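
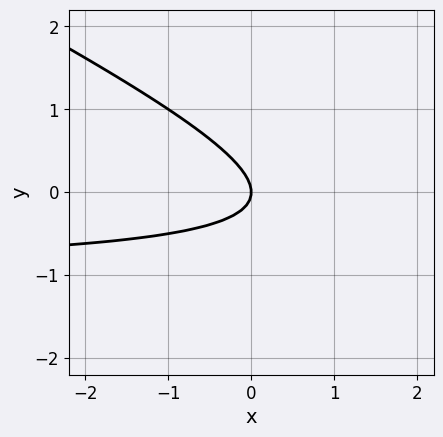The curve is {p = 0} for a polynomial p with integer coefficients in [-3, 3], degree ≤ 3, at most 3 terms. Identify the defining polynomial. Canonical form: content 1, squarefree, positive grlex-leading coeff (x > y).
deg p = 2. The shape is more complex than any degree-1 curve.
Observable constraints: it crosses the x-axis at the gridline x = 0; it crosses the y-axis at the gridline y = 0.
The integer polynomial consistent with all of this is the stated p.

x*y + 2*y^2 + x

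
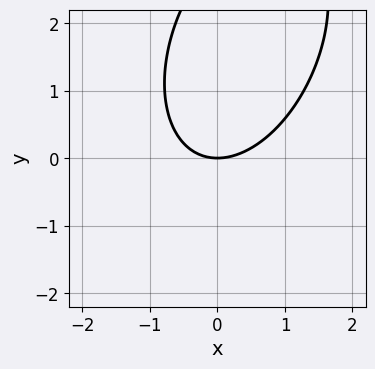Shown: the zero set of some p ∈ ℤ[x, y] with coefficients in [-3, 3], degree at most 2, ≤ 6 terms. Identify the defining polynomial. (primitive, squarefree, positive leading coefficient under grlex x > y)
1. The degree is 2 — no degree-1 curve has this shape.
2. Observable constraints: one x-axis crossing is at x = 0; it meets the y-axis at y = 0 (among the integer gridlines).
3. Assembling these constraints gives the stated polynomial.

2*x^2 - x*y + y^2 - 3*y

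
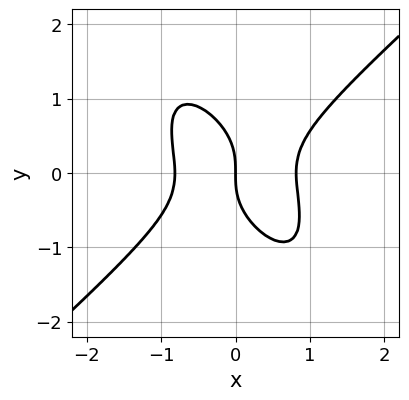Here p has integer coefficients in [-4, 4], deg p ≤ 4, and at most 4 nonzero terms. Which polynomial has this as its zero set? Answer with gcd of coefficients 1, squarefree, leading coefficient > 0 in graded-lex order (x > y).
3*x^3 - 2*x*y^2 - 2*y^3 - 2*x

First, deg p = 3. A generic line meets the curve in up to 3 points.
Next, reading off the gridlines: it crosses the y-axis at the gridline y = 0; one x-axis crossing is at x = 0.
Finally, matching integer coefficients to the picture gives p.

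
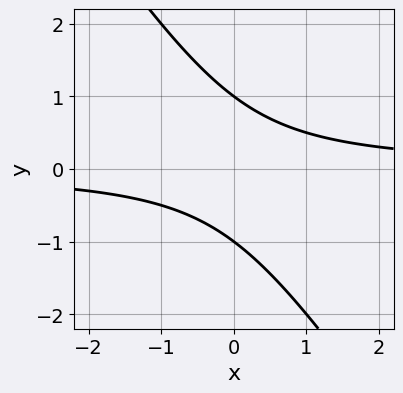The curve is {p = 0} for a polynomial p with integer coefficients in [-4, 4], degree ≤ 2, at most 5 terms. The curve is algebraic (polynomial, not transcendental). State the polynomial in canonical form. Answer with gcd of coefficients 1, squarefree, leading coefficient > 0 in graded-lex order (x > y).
3*x*y + 2*y^2 - 2

1. The degree is 2 — the shape is more complex than any degree-1 curve.
2. Against the integer gridlines: no x-intercept at any integer in the box; the y-axis gridline crossings are at y ∈ {-1, 1}.
3. Solving for integer coefficients yields p as stated.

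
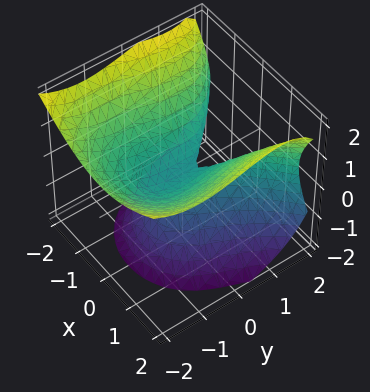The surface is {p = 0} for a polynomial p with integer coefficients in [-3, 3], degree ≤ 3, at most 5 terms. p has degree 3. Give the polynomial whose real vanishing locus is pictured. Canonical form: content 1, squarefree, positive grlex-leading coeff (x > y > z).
y^3 - 3*x^2 - 2*y*z + 3*z^2 + 2*z

Degree: no degree-2 surface has this shape, so deg p = 3.
Reading off the gridlines: one y-axis crossing is at y = 0; it crosses the x-axis at the gridline x = 0; one z-axis crossing is at z = 0.
The integer polynomial consistent with all of this is the stated p.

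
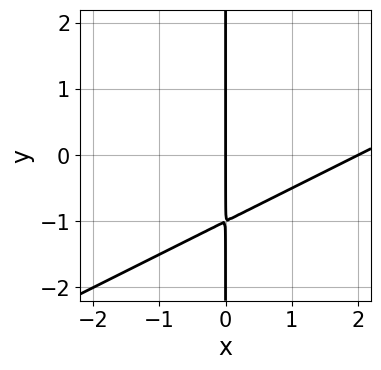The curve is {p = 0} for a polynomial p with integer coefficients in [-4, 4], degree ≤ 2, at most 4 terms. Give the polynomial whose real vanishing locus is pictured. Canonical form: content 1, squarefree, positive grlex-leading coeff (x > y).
x^2 - 2*x*y - 2*x

First, degree: a generic line meets the curve in up to 2 points, so deg p = 2.
Next, checking where it meets the axes: the visible y-axis segment lies entirely on the curve; among the integer gridlines, it crosses the x-axis at x ∈ {0, 2}.
Finally, assembling these constraints gives the stated polynomial.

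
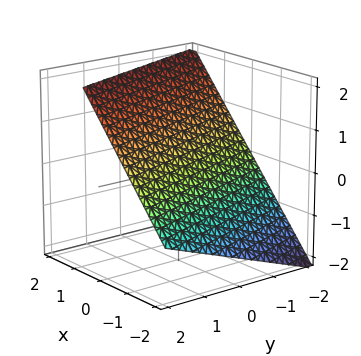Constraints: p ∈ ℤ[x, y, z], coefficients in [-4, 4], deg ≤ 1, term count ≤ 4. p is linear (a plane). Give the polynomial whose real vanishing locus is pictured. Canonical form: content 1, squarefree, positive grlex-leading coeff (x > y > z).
3*x + y - 3*z + 2

1. deg p = 1. Every cross-section is a straight line — this is a plane.
2. From the visible intercepts: it meets the y-axis at y = -2 (among the integer gridlines).
3. Matching integer coefficients to the picture gives p.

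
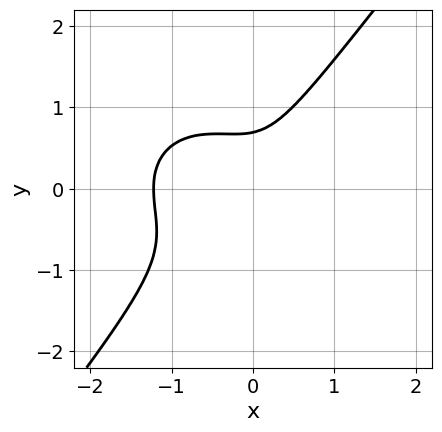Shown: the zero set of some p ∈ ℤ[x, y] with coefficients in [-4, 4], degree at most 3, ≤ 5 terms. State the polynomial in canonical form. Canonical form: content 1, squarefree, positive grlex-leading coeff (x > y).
deg p = 3. The shape is more complex than any degree-2 curve.
Matching integer coefficients to the picture gives p.

3*x^3 + 2*x*y^2 - 3*y^3 + 3*x^2 + 1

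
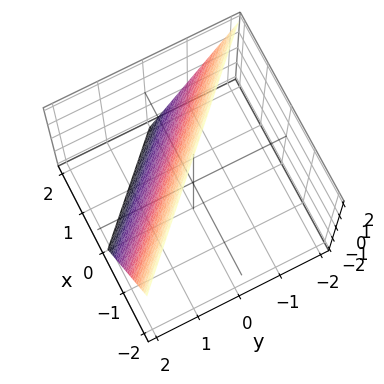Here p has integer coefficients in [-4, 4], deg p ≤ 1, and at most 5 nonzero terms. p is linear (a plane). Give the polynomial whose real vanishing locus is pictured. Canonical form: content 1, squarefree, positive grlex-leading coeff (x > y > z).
(a) Degree: the surface is flat (a plane), so deg p = 1.
(b) Checking where it meets the axes: it crosses the y-axis at the gridline y = 1; one x-axis crossing is at x = 1.
(c) Together with the visible shape, these determine p as stated.

2*x + 2*y + z - 2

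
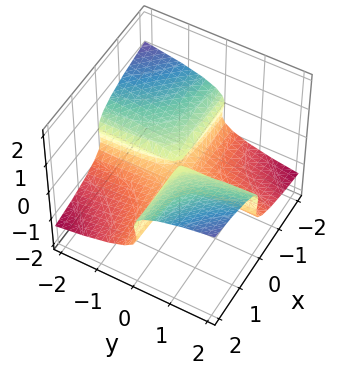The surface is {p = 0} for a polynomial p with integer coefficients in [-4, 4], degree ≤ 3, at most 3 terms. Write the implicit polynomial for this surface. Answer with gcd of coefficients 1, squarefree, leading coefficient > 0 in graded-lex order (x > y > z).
(a) The degree is 3 — the shape is more complex than any degree-2 surface.
(b) From the visible intercepts: every point of the y-axis in the box is on the surface; the visible x-axis segment lies entirely on the surface.
(c) Matching integer coefficients to the picture gives p.

3*z^3 - x*y + 2*z^2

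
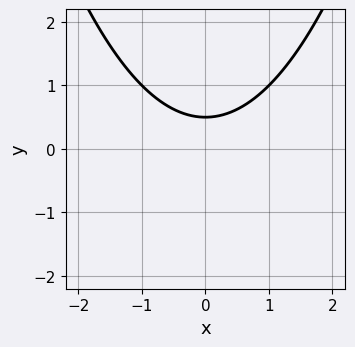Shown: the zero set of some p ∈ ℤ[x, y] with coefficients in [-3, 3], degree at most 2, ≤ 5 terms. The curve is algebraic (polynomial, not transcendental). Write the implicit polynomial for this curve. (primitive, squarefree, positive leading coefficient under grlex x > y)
x^2 - 2*y + 1

Degree: the shape is more complex than any degree-1 curve, so deg p = 2.
Symmetries: mirror symmetry x ↦ −x ⇒ only even powers of x.
From the axis intercepts and sections: the curve avoids every integer x-axis point in the box.
These observations pin down the coefficients.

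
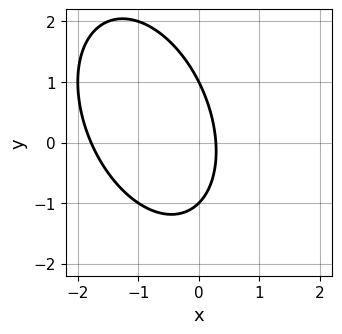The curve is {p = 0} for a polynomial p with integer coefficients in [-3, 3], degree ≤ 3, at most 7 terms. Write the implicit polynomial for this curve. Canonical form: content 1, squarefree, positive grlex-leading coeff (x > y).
2*x^2 + x*y + y^2 + 3*x - 1

First, degree: the shape is more complex than any degree-1 curve, so deg p = 2.
Then, from the visible intercepts: among the integer gridlines, it crosses the y-axis at y ∈ {-1, 1}.
Finally, the integer polynomial consistent with all of this is the stated p.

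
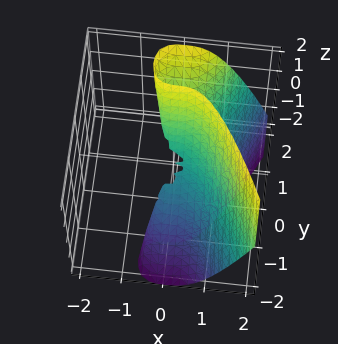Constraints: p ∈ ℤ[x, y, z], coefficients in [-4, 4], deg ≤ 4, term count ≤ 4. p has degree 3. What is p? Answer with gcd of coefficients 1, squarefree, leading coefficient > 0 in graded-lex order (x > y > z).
2*x^3 - 2*y^2 + 3*y*z - z^2

First, degree: no degree-2 surface has this shape, so deg p = 3.
Next, from the visible intercepts: one z-axis crossing is at z = 0; it meets the x-axis at x = 0 (among the integer gridlines); it meets the y-axis at y = 0 (among the integer gridlines).
Finally, fitting integer coefficients to these (and the overall shape) gives p.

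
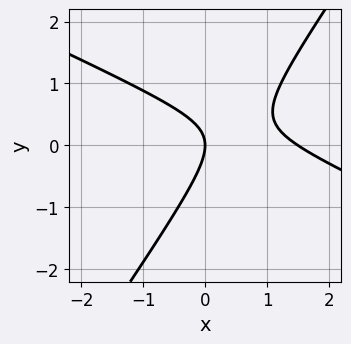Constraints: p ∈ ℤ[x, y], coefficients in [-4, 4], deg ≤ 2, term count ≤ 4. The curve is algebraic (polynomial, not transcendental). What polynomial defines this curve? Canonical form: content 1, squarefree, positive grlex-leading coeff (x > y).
First, degree: the shape is more complex than any degree-1 curve, so deg p = 2.
Next, observable constraints: it meets the x-axis at x = 0 (among the integer gridlines); it crosses the y-axis at the gridline y = 0.
Finally, putting this together gives p.

2*x^2 + 3*x*y - 3*y^2 - 3*x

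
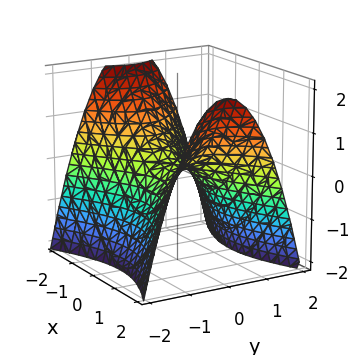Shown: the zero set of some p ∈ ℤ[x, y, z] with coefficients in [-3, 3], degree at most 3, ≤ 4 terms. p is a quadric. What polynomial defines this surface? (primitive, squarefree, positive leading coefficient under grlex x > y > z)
First, deg p = 2. A saddle surface; a quadric.
Then, symmetries: the y ↦ −y reflection is a symmetry, so y appears only in even powers; it's symmetric under x → −x, forcing even powers of x.
Next, from the axis intercepts and sections: it crosses the x-axis at the gridline x = 0; it meets the z-axis at z = 0 (among the integer gridlines); one y-axis crossing is at y = 0.
Finally, the integer polynomial consistent with all of this is the stated p.

x^2 - 2*y^2 - 2*z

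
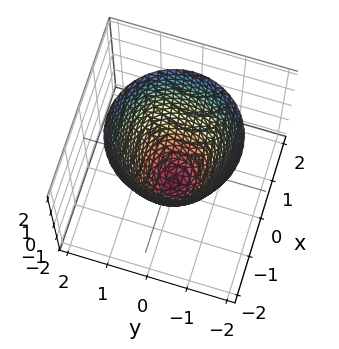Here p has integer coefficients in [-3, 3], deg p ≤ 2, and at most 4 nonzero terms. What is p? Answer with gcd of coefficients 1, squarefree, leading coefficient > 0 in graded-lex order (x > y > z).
3*x^2 + 3*y^2 - 2*z - 3

(a) deg p = 2. The shape is more complex than any degree-1 surface.
(b) Symmetry: every cross-section ⟂ z is a circle, so x, y appear only via x² + y².
(c) Reading off the gridlines: among the integer gridlines, it crosses the y-axis at y ∈ {-1, 1}; the x-axis gridline crossings are at x ∈ {-1, 1}.
(d) These observations pin down the coefficients.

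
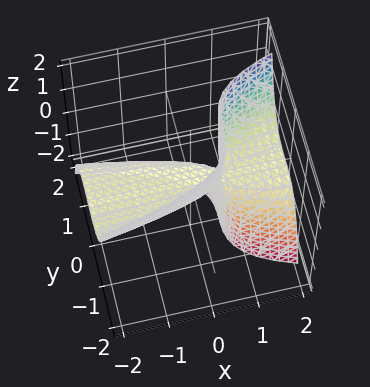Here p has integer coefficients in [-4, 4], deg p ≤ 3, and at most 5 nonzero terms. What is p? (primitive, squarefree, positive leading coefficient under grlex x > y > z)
3*y^3 - 3*x*z + 2*z

1. deg p = 3.
2. Observable constraints: one z-axis crossing is at z = 0; one y-axis crossing is at y = 0.
3. The integer polynomial consistent with all of this is the stated p.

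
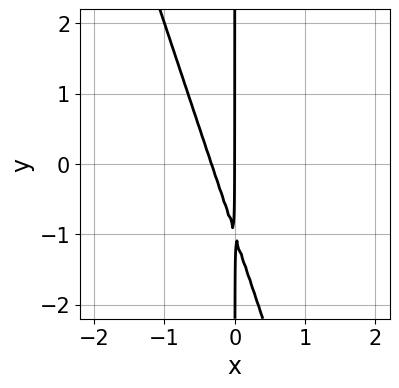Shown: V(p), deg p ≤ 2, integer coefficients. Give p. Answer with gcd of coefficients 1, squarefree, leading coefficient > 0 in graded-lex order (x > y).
deg p = 2. A generic line meets the curve in up to 2 points.
Against the integer gridlines: the visible y-axis segment lies entirely on the curve; one x-axis crossing is at x = 0.
Solving for integer coefficients yields p as stated.

3*x^2 + x*y + x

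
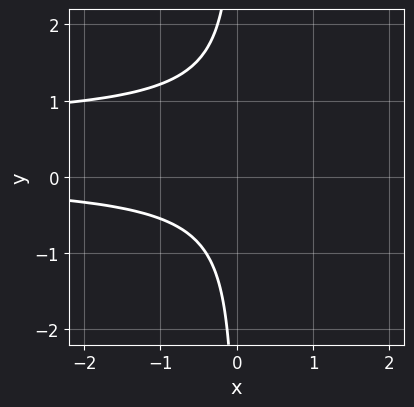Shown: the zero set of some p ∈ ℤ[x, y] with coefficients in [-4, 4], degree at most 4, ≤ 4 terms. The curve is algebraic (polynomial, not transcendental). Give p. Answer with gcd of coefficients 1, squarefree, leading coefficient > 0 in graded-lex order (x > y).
3*x*y^2 - 2*x*y + 2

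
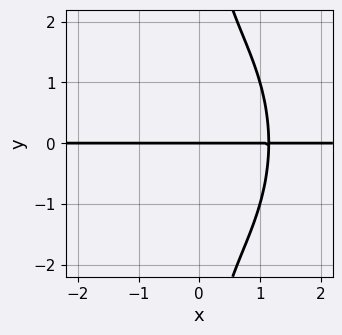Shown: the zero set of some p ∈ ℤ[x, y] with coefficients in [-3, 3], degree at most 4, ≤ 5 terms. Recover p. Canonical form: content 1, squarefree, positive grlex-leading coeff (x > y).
2*x^3*y + x*y^3 - 3*y

(a) Degree: a generic line meets the curve in up to 4 points, so deg p = 4.
(b) Observable constraints: it crosses the y-axis at the gridline y = 0; the visible x-axis segment lies entirely on the curve.
(c) These observations pin down the coefficients.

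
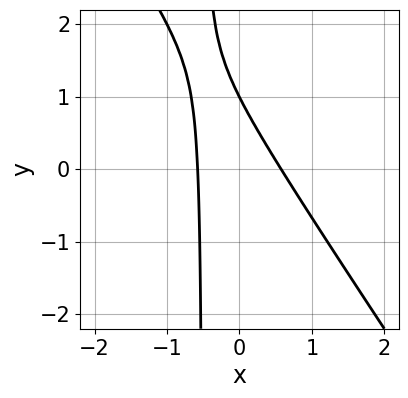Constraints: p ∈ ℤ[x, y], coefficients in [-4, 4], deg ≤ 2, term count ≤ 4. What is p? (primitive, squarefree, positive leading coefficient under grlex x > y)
First, degree: no degree-1 curve has this shape, so deg p = 2.
Then, from the visible intercepts: it meets the y-axis at y = 1 (among the integer gridlines).
Finally, fitting integer coefficients to these (and the overall shape) gives p.

3*x^2 + 2*x*y + y - 1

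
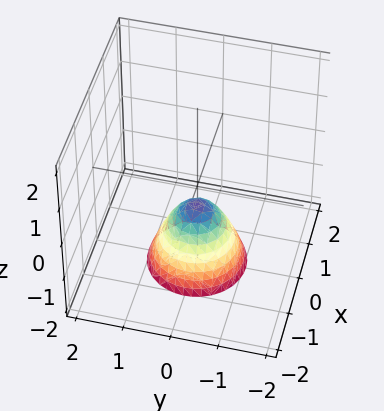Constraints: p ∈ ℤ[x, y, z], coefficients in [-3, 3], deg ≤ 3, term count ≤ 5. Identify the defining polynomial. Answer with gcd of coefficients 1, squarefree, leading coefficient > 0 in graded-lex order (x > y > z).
3*x^2 + 3*y^2 + 2*z + 1

1. Degree: no degree-1 surface has this shape, so deg p = 2.
2. Symmetries: rotational symmetry about the z-axis ⇒ p depends on x, y only through x² + y².
3. From the visible intercepts: it misses every integer gridline on the x-axis; it misses every integer gridline on the y-axis; a circular section at z = -1 has radius between 0 and 1.
4. Putting this together gives p.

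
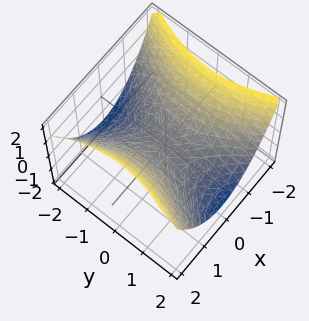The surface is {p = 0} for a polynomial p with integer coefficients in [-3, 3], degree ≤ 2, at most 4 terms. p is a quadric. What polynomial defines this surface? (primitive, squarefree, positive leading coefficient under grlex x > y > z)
(a) The degree is 2 — a hyperbolic paraboloid; a quadric.
(b) Symmetries: it's symmetric under x → −x, forcing even powers of x; mirror symmetry y ↦ −y ⇒ only even powers of y.
(c) From the axis intercepts and sections: one x-axis crossing is at x = 0; one z-axis crossing is at z = 0; one y-axis crossing is at y = 0.
(d) Assembling these constraints gives the stated polynomial.

2*x^2 - y^2 - 3*z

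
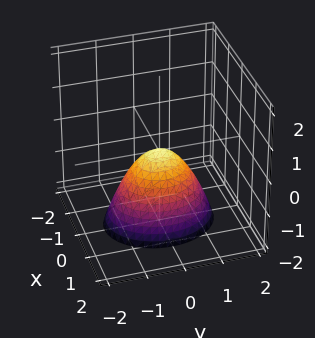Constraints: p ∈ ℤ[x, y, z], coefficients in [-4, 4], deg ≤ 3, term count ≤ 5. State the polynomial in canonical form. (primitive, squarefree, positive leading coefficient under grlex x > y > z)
3*x^2 + 2*y^2 + 2*z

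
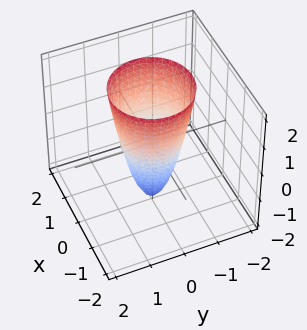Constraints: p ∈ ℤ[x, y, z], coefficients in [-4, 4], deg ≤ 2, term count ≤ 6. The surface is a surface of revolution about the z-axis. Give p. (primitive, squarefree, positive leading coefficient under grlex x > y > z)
3*x^2 + 3*y^2 - z - 2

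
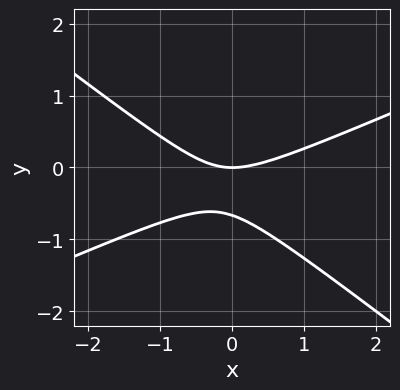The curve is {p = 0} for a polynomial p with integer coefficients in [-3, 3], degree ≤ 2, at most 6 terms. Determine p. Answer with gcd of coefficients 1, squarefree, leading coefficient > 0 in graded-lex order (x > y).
The degree is 2 — no degree-1 curve has this shape.
Against the integer gridlines: it meets the y-axis at y = 0 (among the integer gridlines); one x-axis crossing is at x = 0.
These observations pin down the coefficients.

x^2 - x*y - 3*y^2 - 2*y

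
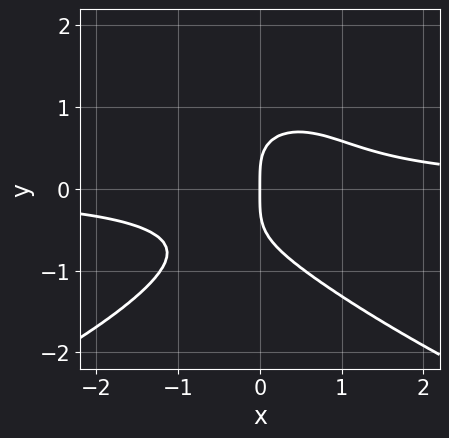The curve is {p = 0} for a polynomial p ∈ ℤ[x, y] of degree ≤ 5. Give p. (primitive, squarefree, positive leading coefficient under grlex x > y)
1. The degree is 4 — no degree-3 curve has this shape.
2. From the axis intercepts and sections: it meets the x-axis at x = 0 (among the integer gridlines); it crosses the y-axis at the gridline y = 0.
3. The integer polynomial consistent with all of this is the stated p.

2*y^4 + 3*x^2*y - 2*x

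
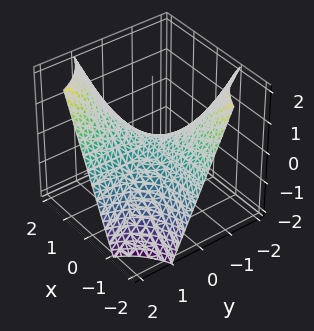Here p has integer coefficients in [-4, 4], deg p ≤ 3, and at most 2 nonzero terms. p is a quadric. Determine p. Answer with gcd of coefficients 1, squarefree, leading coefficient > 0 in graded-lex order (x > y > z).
x*y - z

The degree is 2 — a saddle surface; a quadric.
Observable constraints: the visible y-axis segment lies entirely on the surface; every point of the x-axis in the box is on the surface; it meets the z-axis at z = 0 (among the integer gridlines).
Putting this together gives p.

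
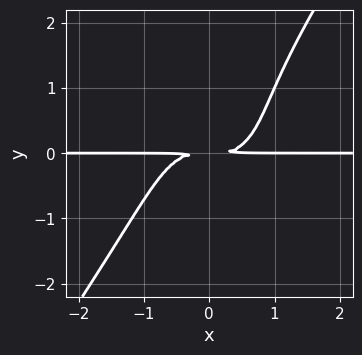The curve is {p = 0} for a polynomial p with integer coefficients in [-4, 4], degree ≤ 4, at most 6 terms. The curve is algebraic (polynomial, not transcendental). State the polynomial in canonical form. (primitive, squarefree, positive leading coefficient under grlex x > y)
3*x^3*y - y^4 + y^3 - 3*y^2

First, degree: no degree-3 curve has this shape, so deg p = 4.
Next, from the axis intercepts and sections: every point of the x-axis in the box is on the curve.
Finally, together with the visible shape, these determine p as stated.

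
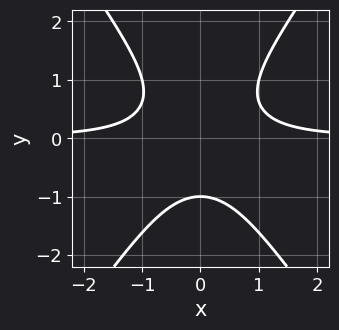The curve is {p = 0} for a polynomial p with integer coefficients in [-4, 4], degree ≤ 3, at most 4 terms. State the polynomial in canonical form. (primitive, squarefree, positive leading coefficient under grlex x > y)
1. deg p = 3. The shape is more complex than any degree-2 curve.
2. Symmetries: the x ↦ −x reflection is a symmetry, so x appears only in even powers.
3. From the visible intercepts: it misses every integer gridline on the x-axis; it crosses the y-axis at the gridline y = -1.
4. These observations pin down the coefficients.

2*x^2*y - y^3 - 1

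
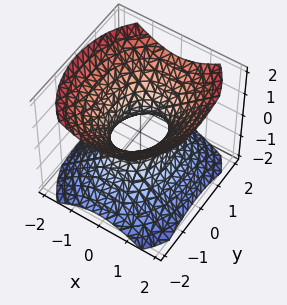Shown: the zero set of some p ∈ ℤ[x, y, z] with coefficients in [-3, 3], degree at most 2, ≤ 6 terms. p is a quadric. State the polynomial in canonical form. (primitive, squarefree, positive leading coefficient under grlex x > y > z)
1. Degree: an hourglass — one-sheet hyperboloid; a quadric, so deg p = 2.
2. Symmetries: it's symmetric under x → −x, forcing even powers of x; it's symmetric under y → −y, forcing even powers of y; the z ↦ −z reflection is a symmetry, so z appears only in even powers.
3. Observable constraints: the y-axis gridline crossings are at y ∈ {-1, 1}; the surface avoids every integer z-axis point in the box.
4. Fitting integer coefficients to these (and the overall shape) gives p.

3*x^2 + 2*y^2 - 3*z^2 - 2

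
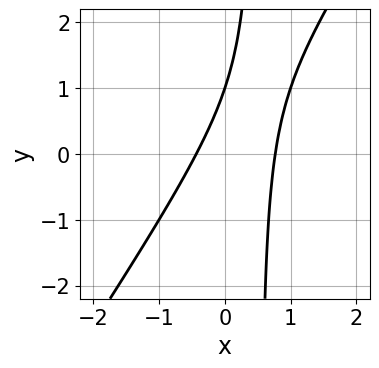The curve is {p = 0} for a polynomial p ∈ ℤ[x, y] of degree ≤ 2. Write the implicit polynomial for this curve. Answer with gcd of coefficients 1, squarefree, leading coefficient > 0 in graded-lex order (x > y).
1. The degree is 2 — the shape is more complex than any degree-1 curve.
2. Reading off the gridlines: it crosses the y-axis at the gridline y = 1.
3. Together with the visible shape, these determine p as stated.

3*x^2 - 2*x*y - x + y - 1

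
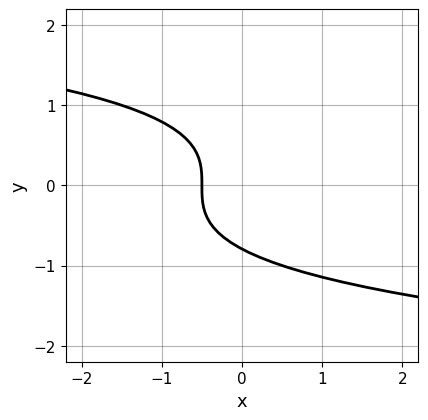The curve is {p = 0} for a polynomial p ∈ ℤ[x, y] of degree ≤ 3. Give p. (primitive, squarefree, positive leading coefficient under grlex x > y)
First, degree: no degree-2 curve has this shape, so deg p = 3.
Finally, solving for integer coefficients yields p as stated.

2*y^3 + 2*x + 1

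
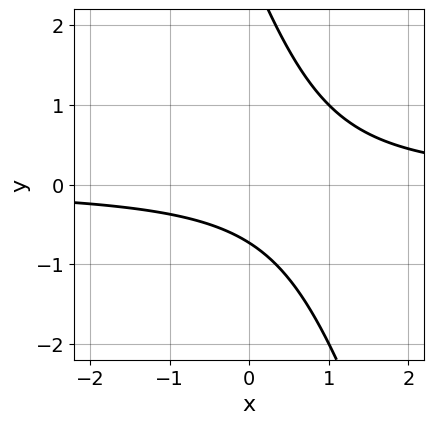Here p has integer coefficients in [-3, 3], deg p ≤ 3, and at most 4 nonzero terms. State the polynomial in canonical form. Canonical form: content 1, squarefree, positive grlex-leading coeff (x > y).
3*x*y + y^2 - 2*y - 2

The degree is 2 — the shape is more complex than any degree-1 curve.
From the visible intercepts: no x-intercept at any integer in the box.
Fitting integer coefficients to these (and the overall shape) gives p.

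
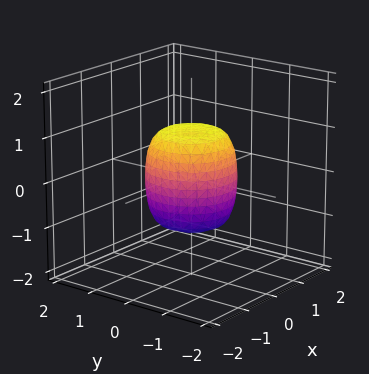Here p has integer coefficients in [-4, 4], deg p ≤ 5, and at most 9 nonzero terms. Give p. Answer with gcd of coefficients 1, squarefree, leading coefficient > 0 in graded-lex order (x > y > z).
2*x^4 + 4*x^2*y^2 + 2*y^4 - x^2 - y^2 + z^2 - 1

1. deg p = 4.
2. By symmetry, the surface is invariant under rotation about z: p = q(x² + y², z).
3. Observable constraints: the z-axis gridline crossings are at z ∈ {-1, 1}; among the integer gridlines, it crosses the x-axis at x ∈ {-1, 1}.
4. Assembling these constraints gives the stated polynomial.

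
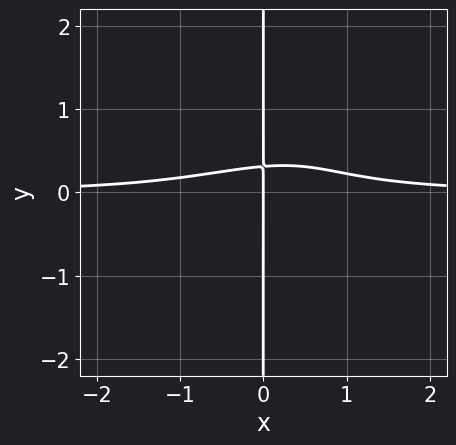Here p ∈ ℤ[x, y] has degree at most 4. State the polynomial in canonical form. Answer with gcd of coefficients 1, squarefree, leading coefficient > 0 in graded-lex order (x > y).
2*x^3*y - 3*x^2*y^2 + 2*x*y^3 + 3*x*y - x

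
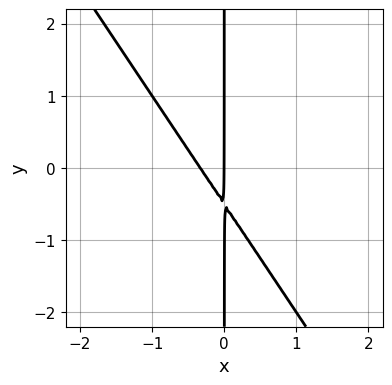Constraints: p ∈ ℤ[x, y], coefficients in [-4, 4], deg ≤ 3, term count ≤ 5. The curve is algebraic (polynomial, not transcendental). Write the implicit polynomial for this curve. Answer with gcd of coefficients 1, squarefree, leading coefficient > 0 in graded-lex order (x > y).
3*x^2 + 2*x*y + x

First, the degree is 2 — a generic line meets the curve in up to 2 points.
Next, checking where it meets the axes: the visible y-axis segment lies entirely on the curve; one x-axis crossing is at x = 0.
Finally, putting this together gives p.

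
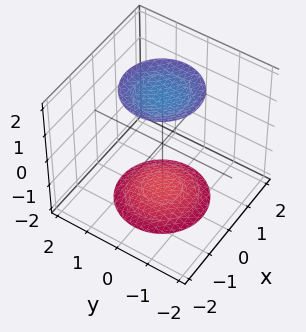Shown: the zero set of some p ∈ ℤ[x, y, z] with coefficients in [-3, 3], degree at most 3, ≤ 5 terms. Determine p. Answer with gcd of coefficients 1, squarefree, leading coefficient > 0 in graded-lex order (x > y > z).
x^2 + y^2 - z^2 + 3

(a) I count 2 distinct pieces.
(b) Degree: a generic line meets the surface in up to 2 points, so deg p = 2.
(c) Symmetries: the surface is invariant under rotation about z: p = q(x² + y², z).
(d) From the axis intercepts and sections: it misses every integer gridline on the x-axis; the surface avoids every integer y-axis point in the box.
(e) Fitting integer coefficients to these (and the overall shape) gives p.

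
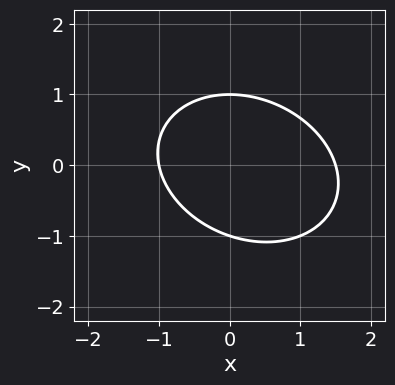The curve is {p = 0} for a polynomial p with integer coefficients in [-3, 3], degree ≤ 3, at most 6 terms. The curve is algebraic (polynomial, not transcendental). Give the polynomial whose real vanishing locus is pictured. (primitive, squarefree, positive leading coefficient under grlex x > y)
(a) deg p = 2.
(b) Observable constraints: one x-axis crossing is at x = -1; among the integer gridlines, it crosses the y-axis at y ∈ {-1, 1}.
(c) Solving for integer coefficients yields p as stated.

2*x^2 + x*y + 3*y^2 - x - 3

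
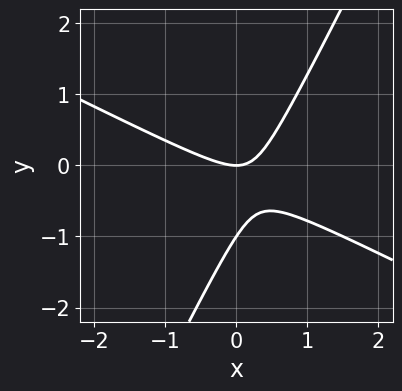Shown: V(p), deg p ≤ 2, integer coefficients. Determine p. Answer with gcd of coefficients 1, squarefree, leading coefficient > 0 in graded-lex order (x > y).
2*x^2 + 3*x*y - 2*y^2 - 2*y

1. The degree is 2 — a generic line meets the curve in up to 2 points.
2. Reading off the gridlines: it crosses the x-axis at the gridline x = 0; the y-axis gridline crossings are at y ∈ {-1, 0}.
3. Together with the visible shape, these determine p as stated.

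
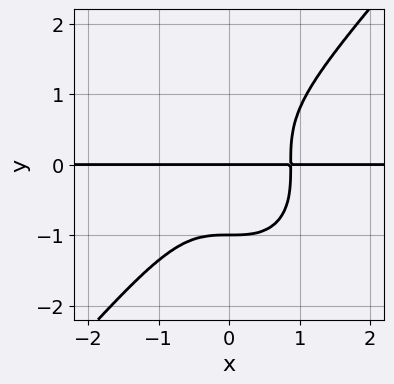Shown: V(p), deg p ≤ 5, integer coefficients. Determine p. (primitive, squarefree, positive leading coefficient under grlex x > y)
1. deg p = 4.
2. Observable constraints: every point of the x-axis in the box is on the curve; among the integer gridlines, it crosses the y-axis at y ∈ {-1, 0}.
3. Assembling these constraints gives the stated polynomial.

3*x^3*y - 2*y^4 - 2*y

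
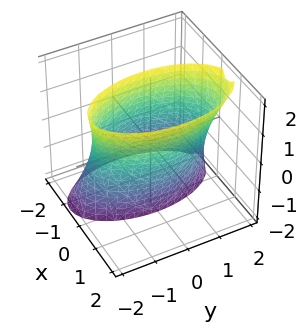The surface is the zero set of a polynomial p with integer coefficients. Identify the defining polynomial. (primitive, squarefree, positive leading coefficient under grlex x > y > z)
3*x^2 - 2*x*z + y^2 - 3

First, the degree is 2 — no degree-1 surface has this shape.
Then, from the axis intercepts and sections: among the integer gridlines, it crosses the x-axis at x ∈ {-1, 1}; no z-intercept at any integer in the box.
Finally, assembling these constraints gives the stated polynomial.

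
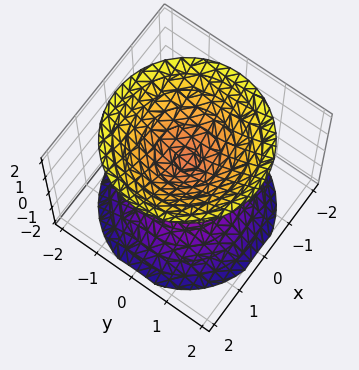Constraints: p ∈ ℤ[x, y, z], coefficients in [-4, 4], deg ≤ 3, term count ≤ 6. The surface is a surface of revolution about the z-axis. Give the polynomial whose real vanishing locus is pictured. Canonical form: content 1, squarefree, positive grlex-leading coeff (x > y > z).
I count 2 distinct pieces.
deg p = 2.
Symmetries: rotational symmetry about the z-axis ⇒ p depends on x, y only through x² + y².
From the axis intercepts and sections: it misses every integer gridline on the x-axis; a circular section at z = -2 has radius between 1 and 2.
Fitting integer coefficients to these (and the overall shape) gives p.

2*x^2 + 2*y^2 - 2*z^2 + 1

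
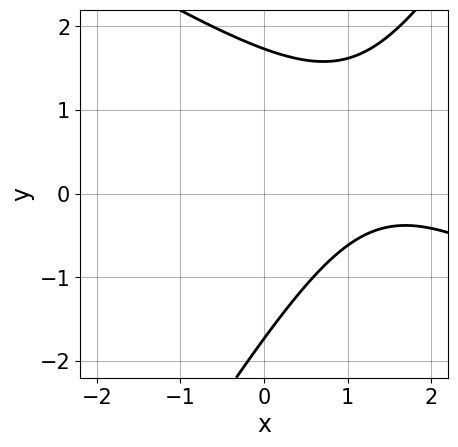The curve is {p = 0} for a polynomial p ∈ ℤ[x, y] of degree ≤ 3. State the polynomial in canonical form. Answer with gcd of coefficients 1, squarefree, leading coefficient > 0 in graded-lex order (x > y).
x^2 + x*y - y^2 - 3*x + 3

First, degree: no degree-1 curve has this shape, so deg p = 2.
Next, observable constraints: no x-intercept at any integer in the box.
Finally, these observations pin down the coefficients.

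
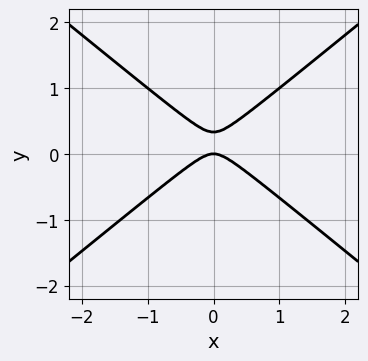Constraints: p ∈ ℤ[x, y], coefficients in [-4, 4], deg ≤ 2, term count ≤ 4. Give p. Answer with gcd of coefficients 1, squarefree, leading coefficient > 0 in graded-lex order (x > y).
deg p = 2.
Symmetries: it's symmetric under x → −x, forcing even powers of x.
From the axis intercepts and sections: it crosses the y-axis at the gridline y = 0; one x-axis crossing is at x = 0.
Fitting integer coefficients to these (and the overall shape) gives p.

2*x^2 - 3*y^2 + y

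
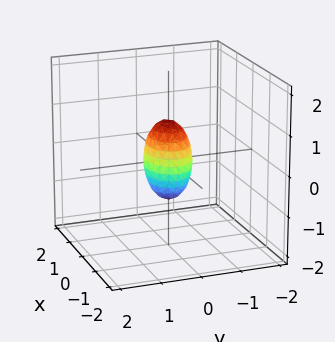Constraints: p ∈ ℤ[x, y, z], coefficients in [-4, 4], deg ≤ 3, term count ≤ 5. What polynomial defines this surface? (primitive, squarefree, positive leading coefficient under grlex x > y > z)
2*x^2 + 3*y^2 + z^2 - 1

First, degree: bounded and convex; a quadric, so deg p = 2.
Next, symmetries: mirror symmetry y ↦ −y ⇒ only even powers of y; it's symmetric under x → −x, forcing even powers of x; mirror symmetry z ↦ −z ⇒ only even powers of z.
Then, from the visible intercepts: among the integer gridlines, it crosses the z-axis at z ∈ {-1, 1}.
Finally, matching integer coefficients to the picture gives p.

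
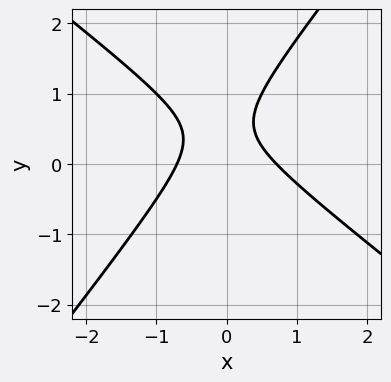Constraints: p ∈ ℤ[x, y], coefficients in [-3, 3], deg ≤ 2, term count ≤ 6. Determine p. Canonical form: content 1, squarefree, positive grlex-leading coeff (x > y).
2*x^2 + x*y - 2*y^2 + 2*y - 1

1. Degree: a generic line meets the curve in up to 2 points, so deg p = 2.
2. From the visible intercepts: the curve avoids every integer y-axis point in the box.
3. Solving for integer coefficients yields p as stated.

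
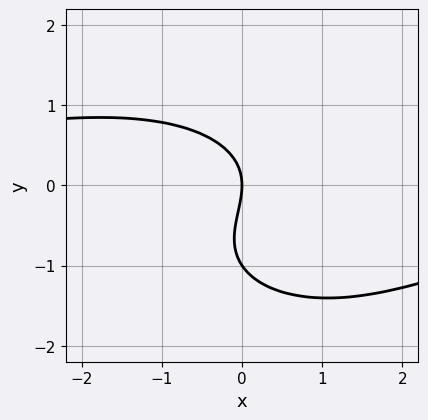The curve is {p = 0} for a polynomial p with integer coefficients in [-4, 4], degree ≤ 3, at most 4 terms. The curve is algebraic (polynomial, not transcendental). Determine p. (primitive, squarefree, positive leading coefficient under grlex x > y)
x^2*y + 2*y^3 + 2*y^2 + 3*x

Degree: a generic line meets the curve in up to 3 points, so deg p = 3.
Against the integer gridlines: the y-axis gridline crossings are at y ∈ {-1, 0}; it meets the x-axis at x = 0 (among the integer gridlines).
Solving for integer coefficients yields p as stated.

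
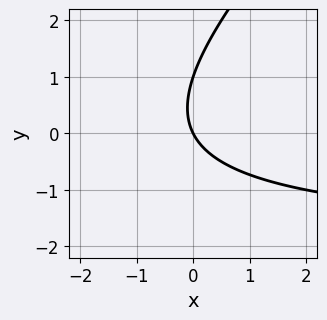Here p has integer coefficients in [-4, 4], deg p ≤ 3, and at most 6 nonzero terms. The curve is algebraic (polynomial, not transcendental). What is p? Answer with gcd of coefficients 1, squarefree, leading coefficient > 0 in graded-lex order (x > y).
First, deg p = 2.
Next, from the axis intercepts and sections: it meets the x-axis at x = 0 (among the integer gridlines); among the integer gridlines, it crosses the y-axis at y ∈ {0, 1}.
Finally, assembling these constraints gives the stated polynomial.

x*y - y^2 + 2*x + y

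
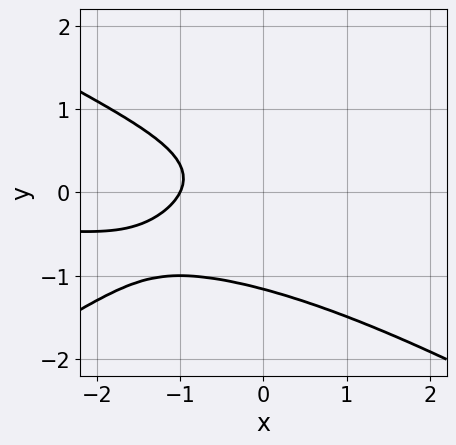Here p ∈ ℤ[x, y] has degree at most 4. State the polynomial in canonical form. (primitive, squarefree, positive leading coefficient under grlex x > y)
x^2*y - 3*y^3 - 2*y^2 - 2*x - 2

1. Degree: no degree-2 curve has this shape, so deg p = 3.
2. From the axis intercepts and sections: it crosses the x-axis at the gridline x = -1.
3. These observations pin down the coefficients.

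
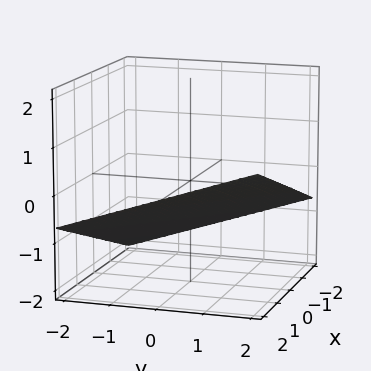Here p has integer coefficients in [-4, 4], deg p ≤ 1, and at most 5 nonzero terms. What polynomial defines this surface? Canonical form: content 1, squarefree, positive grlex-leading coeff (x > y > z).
(a) deg p = 1. The surface is flat (a plane).
(b) Against the integer gridlines: it meets the y-axis at y = 2 (among the integer gridlines); it meets the x-axis at x = 2 (among the integer gridlines).
(c) These observations pin down the coefficients.

x + y - 3*z - 2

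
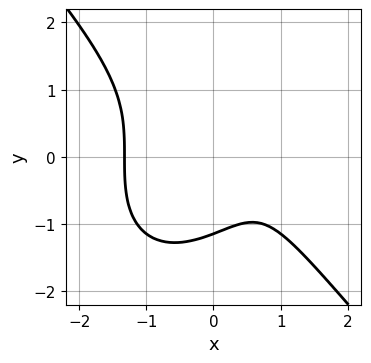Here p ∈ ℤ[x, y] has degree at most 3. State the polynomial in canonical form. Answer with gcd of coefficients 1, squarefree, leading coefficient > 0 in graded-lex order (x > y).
1. Degree: no degree-2 curve has this shape, so deg p = 3.
2. Matching integer coefficients to the picture gives p.

3*x^3 + 2*y^3 - 3*x + 3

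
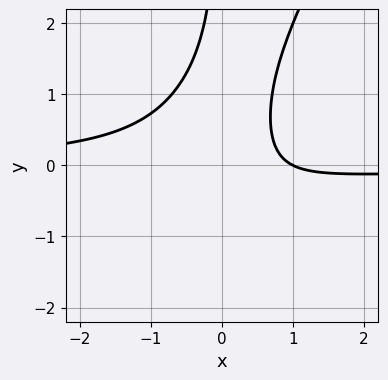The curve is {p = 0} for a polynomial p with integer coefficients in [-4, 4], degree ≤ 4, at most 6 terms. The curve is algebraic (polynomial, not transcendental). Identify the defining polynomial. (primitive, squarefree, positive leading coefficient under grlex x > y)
(a) deg p = 3. A generic line meets the curve in up to 3 points.
(b) From the visible intercepts: the curve avoids every integer y-axis point in the box; it crosses the x-axis at the gridline x = 1.
(c) The integer polynomial consistent with all of this is the stated p.

2*x^2*y - x*y^2 + x - 1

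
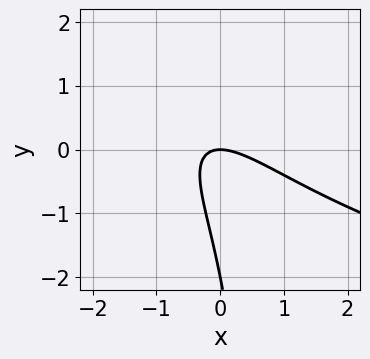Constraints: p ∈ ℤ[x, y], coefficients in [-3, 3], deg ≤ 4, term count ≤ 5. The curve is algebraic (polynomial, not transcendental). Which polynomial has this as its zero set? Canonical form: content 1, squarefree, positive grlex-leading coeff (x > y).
First, deg p = 3. The shape is more complex than any degree-2 curve.
Next, checking where it meets the axes: one x-axis crossing is at x = 0; among the integer gridlines, it crosses the y-axis at y ∈ {-2, 0}.
Finally, putting this together gives p.

x*y^2 - 2*x^2 - 3*x*y - y^2 - 2*y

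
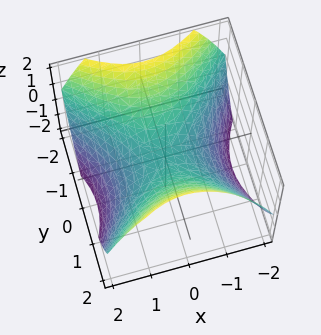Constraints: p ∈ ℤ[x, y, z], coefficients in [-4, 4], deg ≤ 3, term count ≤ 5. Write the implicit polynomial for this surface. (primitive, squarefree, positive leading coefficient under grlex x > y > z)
2*x^2 - 2*y^2 + 3*z

First, degree: a saddle surface; a quadric, so deg p = 2.
Then, symmetries: the y ↦ −y reflection is a symmetry, so y appears only in even powers; the x ↦ −x reflection is a symmetry, so x appears only in even powers.
Next, against the integer gridlines: it crosses the z-axis at the gridline z = 0; it meets the x-axis at x = 0 (among the integer gridlines).
Finally, assembling these constraints gives the stated polynomial.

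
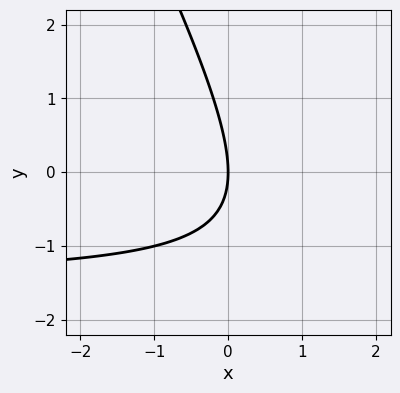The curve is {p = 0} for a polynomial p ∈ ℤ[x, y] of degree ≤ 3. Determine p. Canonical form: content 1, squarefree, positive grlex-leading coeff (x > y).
2*x*y + y^2 + 3*x

First, the degree is 2 — no degree-1 curve has this shape.
Then, observable constraints: one x-axis crossing is at x = 0; it meets the y-axis at y = 0 (among the integer gridlines).
Finally, solving for integer coefficients yields p as stated.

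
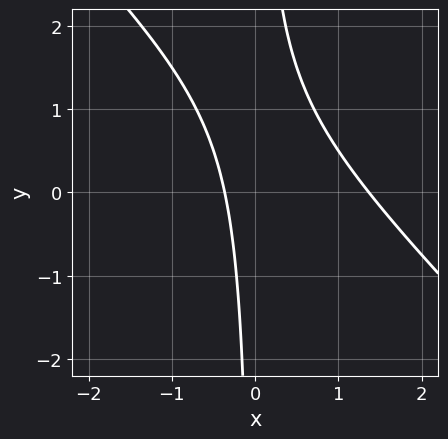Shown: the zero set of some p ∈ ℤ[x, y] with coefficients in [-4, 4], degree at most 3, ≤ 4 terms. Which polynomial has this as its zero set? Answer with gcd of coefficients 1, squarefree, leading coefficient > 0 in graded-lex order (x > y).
2*x^2 + 2*x*y - 2*x - 1

First, the degree is 2 — a generic line meets the curve in up to 2 points.
Then, from the axis intercepts and sections: it misses every integer gridline on the y-axis.
Finally, the integer polynomial consistent with all of this is the stated p.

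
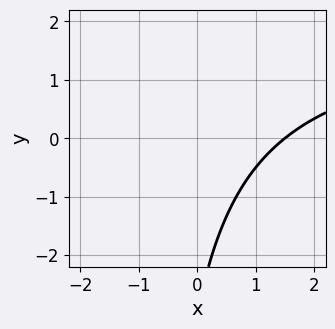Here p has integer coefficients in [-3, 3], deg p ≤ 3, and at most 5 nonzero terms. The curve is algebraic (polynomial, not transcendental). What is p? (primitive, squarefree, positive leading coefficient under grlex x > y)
x*y - 2*x + y + 3

1. The degree is 2 — the shape is more complex than any degree-1 curve.
2. From the axis intercepts and sections: the curve avoids every integer y-axis point in the box.
3. Fitting integer coefficients to these (and the overall shape) gives p.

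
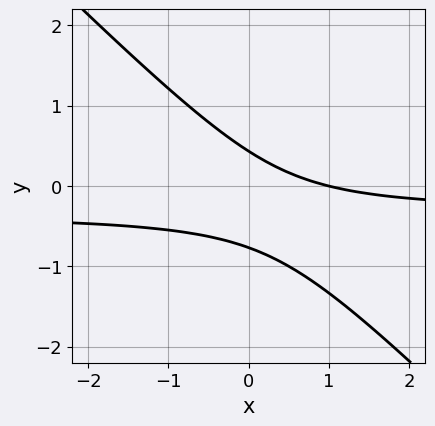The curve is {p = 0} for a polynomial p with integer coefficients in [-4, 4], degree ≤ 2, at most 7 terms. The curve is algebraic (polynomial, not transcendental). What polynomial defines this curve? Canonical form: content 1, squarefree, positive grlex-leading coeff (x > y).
3*x*y + 3*y^2 + x + y - 1

(a) Degree: no degree-1 curve has this shape, so deg p = 2.
(b) Observable constraints: one x-axis crossing is at x = 1.
(c) The integer polynomial consistent with all of this is the stated p.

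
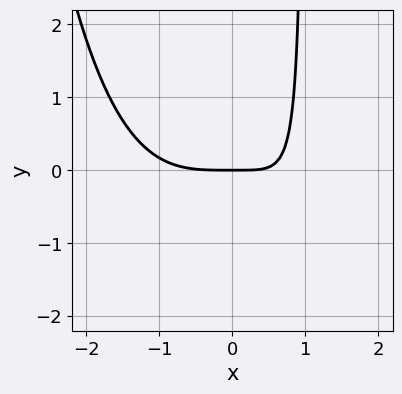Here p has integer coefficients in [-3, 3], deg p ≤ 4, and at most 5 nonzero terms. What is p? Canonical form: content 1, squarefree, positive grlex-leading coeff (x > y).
x^4 + 3*x*y - 3*y

1. Degree: no degree-3 curve has this shape, so deg p = 4.
2. Observable constraints: it meets the x-axis at x = 0 (among the integer gridlines); it crosses the y-axis at the gridline y = 0.
3. Solving for integer coefficients yields p as stated.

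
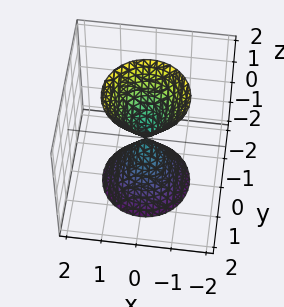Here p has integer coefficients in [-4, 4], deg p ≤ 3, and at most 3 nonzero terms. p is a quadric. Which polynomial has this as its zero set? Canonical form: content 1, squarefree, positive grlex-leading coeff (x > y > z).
1. There are 2 components. Treating them together as one polynomial.
2. The degree is 2 — a double cone through the origin; a quadric.
3. Symmetries: rotational symmetry about the z-axis ⇒ p depends on x, y only through x² + y²; mirror symmetry z ↦ −z ⇒ only even powers of z.
4. Against the integer gridlines: a circular section at z = 2 has radius between 1 and 2; one y-axis crossing is at y = 0; one z-axis crossing is at z = 0.
5. Assembling these constraints gives the stated polynomial.

3*x^2 + 3*y^2 - z^2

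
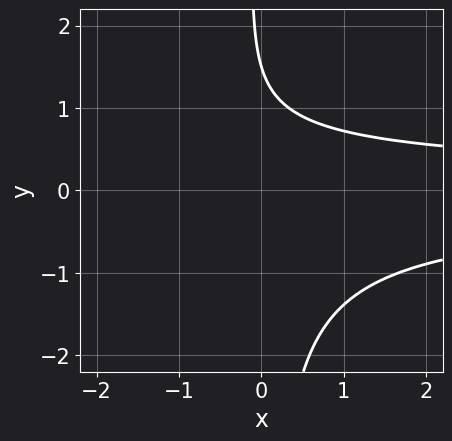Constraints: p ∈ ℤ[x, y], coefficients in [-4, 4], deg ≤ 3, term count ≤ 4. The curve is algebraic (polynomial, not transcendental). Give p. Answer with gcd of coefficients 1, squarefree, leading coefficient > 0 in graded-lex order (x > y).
3*x*y^2 + 2*y - 3

1. The degree is 3 — the shape is more complex than any degree-2 curve.
2. Checking where it meets the axes: the curve avoids every integer x-axis point in the box.
3. Matching integer coefficients to the picture gives p.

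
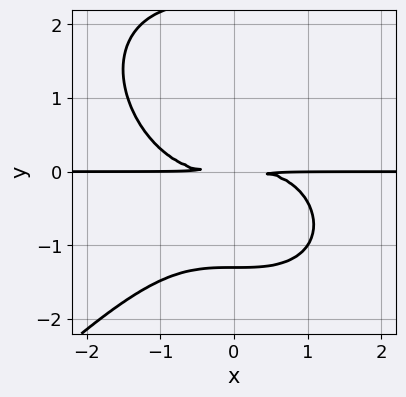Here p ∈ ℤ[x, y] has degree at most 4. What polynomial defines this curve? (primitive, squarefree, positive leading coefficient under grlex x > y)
x^3*y - y^4 + y^3 + 3*y^2

(a) deg p = 4.
(b) From the axis intercepts and sections: every point of the x-axis in the box is on the curve.
(c) These observations pin down the coefficients.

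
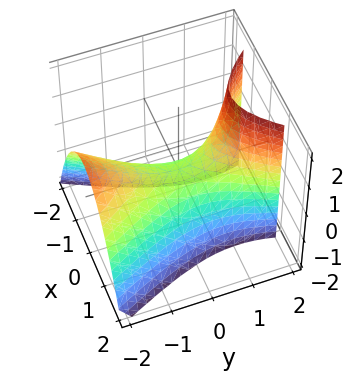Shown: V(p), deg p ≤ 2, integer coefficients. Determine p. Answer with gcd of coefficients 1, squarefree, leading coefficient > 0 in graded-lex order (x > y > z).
First, deg p = 2. No degree-1 surface has this shape.
Next, reading off the gridlines: it meets the x-axis at x = 0 (among the integer gridlines); it meets the z-axis at z = 0 (among the integer gridlines).
Finally, solving for integer coefficients yields p as stated.

3*x^2 - y^2 - y*z + 2*z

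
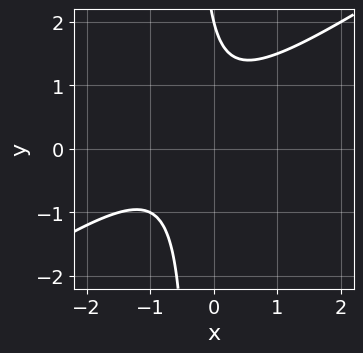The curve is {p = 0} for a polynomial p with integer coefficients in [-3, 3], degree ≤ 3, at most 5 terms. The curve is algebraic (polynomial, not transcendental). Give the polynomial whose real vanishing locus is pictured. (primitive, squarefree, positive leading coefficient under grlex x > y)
2*x^2 - 3*x*y + 2*x - y + 2

deg p = 2.
Checking where it meets the axes: no x-intercept at any integer in the box; it crosses the y-axis at the gridline y = 2.
Putting this together gives p.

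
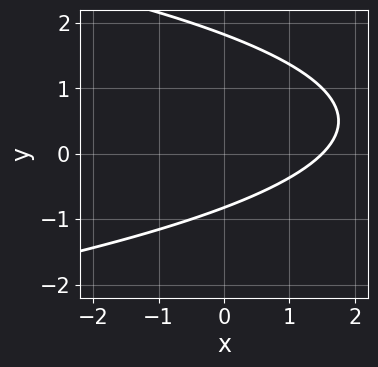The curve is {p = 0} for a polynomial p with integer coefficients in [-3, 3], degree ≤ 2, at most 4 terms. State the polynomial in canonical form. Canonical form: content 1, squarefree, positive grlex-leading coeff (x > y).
deg p = 2. No degree-1 curve has this shape.
Putting this together gives p.

2*y^2 + 2*x - 2*y - 3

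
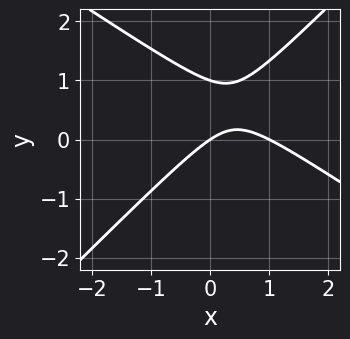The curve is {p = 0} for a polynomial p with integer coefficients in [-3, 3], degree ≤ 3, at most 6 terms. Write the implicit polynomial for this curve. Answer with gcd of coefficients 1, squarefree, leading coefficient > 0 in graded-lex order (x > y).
2*x^2 + x*y - 3*y^2 - 2*x + 3*y

(a) deg p = 2. A generic line meets the curve in up to 2 points.
(b) Reading off the gridlines: the x-axis gridline crossings are at x ∈ {0, 1}; among the integer gridlines, it crosses the y-axis at y ∈ {0, 1}.
(c) Assembling these constraints gives the stated polynomial.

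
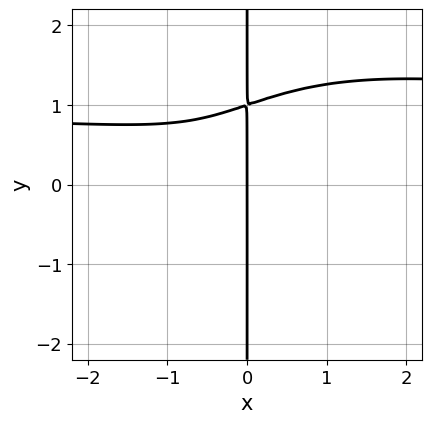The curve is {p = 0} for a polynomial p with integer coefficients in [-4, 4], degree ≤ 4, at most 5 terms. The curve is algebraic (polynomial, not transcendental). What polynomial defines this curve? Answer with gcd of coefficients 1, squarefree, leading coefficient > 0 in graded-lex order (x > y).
The degree is 4 — the shape is more complex than any degree-3 curve.
From the axis intercepts and sections: one x-axis crossing is at x = 0; the visible y-axis segment lies entirely on the curve.
Together with the visible shape, these determine p as stated.

x^3*y + x*y^3 - x^3 - x^2*y - x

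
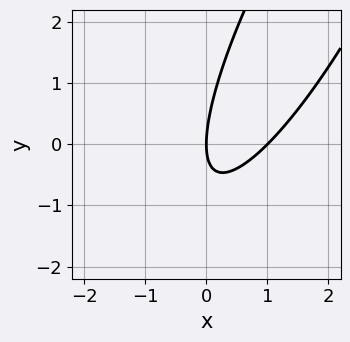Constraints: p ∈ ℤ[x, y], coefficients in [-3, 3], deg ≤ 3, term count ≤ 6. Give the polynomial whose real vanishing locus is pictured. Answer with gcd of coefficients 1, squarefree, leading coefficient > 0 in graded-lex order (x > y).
Degree: the shape is more complex than any degree-1 curve, so deg p = 2.
From the visible intercepts: the x-axis gridline crossings are at x ∈ {0, 1}; it crosses the y-axis at the gridline y = 0.
The integer polynomial consistent with all of this is the stated p.

3*x^2 - 3*x*y + y^2 - 3*x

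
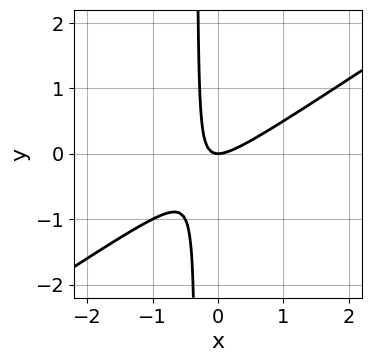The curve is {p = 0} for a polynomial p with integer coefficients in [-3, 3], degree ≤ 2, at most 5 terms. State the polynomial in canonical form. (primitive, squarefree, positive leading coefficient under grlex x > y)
(a) The degree is 2 — a generic line meets the curve in up to 2 points.
(b) Against the integer gridlines: it meets the x-axis at x = 0 (among the integer gridlines); it meets the y-axis at y = 0 (among the integer gridlines).
(c) The integer polynomial consistent with all of this is the stated p.

2*x^2 - 3*x*y - y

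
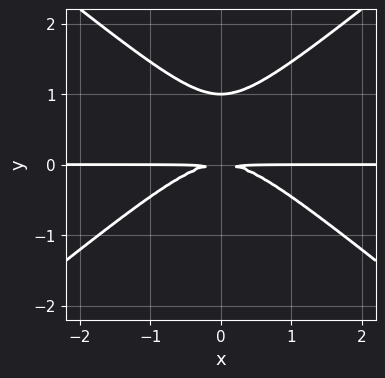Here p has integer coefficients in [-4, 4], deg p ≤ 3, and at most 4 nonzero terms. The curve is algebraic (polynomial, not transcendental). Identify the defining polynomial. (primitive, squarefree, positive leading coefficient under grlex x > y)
1. deg p = 3.
2. Symmetries: mirror symmetry x ↦ −x ⇒ only even powers of x.
3. Checking where it meets the axes: every point of the x-axis in the box is on the curve; it crosses the y-axis at the gridline y = 1.
4. The integer polynomial consistent with all of this is the stated p.

2*x^2*y - 3*y^3 + 3*y^2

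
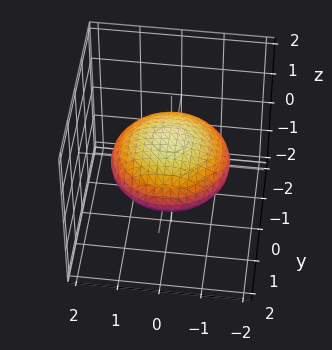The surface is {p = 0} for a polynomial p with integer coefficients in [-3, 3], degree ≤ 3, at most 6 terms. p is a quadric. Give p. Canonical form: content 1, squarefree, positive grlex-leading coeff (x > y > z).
(a) Degree: a closed, bounded, convex surface; a quadric, so deg p = 2.
(b) Symmetries: it's symmetric under z → −z, forcing even powers of z; rotational symmetry about the z-axis ⇒ p depends on x, y only through x² + y².
(c) Checking where it meets the axes: a circular section at z = 0 has radius between 1 and 2.
(d) Putting this together gives p.

x^2 + y^2 + 3*z^2 - 2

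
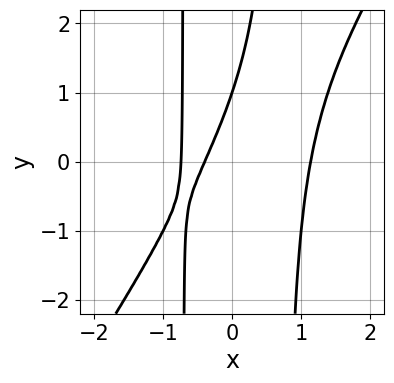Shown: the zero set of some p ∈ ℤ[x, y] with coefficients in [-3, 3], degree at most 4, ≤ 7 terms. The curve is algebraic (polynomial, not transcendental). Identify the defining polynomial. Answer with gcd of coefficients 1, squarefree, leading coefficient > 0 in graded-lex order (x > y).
First, degree: no degree-2 curve has this shape, so deg p = 3.
Next, observable constraints: one y-axis crossing is at y = 1.
Finally, the integer polynomial consistent with all of this is the stated p.

3*x^3 - 2*x^2*y - 3*x + y - 1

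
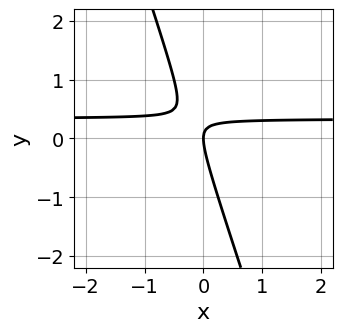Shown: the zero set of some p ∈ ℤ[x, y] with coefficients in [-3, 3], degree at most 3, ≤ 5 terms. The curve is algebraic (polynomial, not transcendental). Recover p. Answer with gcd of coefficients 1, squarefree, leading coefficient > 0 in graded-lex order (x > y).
3*x*y + y^2 - x

First, deg p = 2. A generic line meets the curve in up to 2 points.
Next, checking where it meets the axes: it meets the y-axis at y = 0 (among the integer gridlines); one x-axis crossing is at x = 0.
Finally, together with the visible shape, these determine p as stated.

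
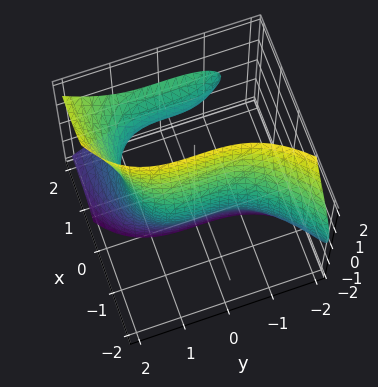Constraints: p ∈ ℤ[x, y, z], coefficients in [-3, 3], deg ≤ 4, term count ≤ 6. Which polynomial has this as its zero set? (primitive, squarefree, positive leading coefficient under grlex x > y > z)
2*x*z^2 - y^3 - 2*x^2 + 2*x + 2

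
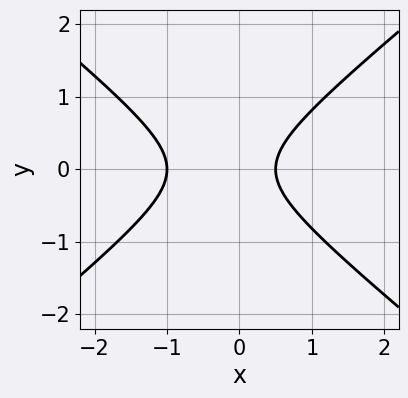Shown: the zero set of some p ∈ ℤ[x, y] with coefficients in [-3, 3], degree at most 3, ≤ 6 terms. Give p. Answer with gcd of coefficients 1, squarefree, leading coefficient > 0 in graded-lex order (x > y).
2*x^2 - 3*y^2 + x - 1

deg p = 2. A generic line meets the curve in up to 2 points.
Symmetries: the y ↦ −y reflection is a symmetry, so y appears only in even powers.
Checking where it meets the axes: it meets the x-axis at x = -1 (among the integer gridlines); no y-intercept at any integer in the box.
Putting this together gives p.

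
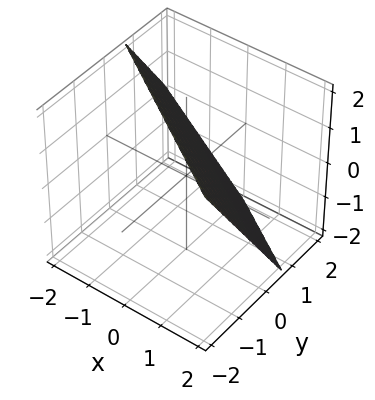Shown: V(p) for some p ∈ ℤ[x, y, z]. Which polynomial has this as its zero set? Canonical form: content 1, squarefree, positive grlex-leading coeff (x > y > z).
2*x + 3*y + 2*z - 2

deg p = 1. Every cross-section is a straight line — this is a plane.
From the axis intercepts and sections: it meets the x-axis at x = 1 (among the integer gridlines); one z-axis crossing is at z = 1.
Solving for integer coefficients yields p as stated.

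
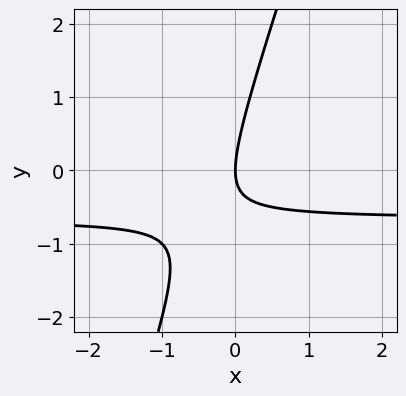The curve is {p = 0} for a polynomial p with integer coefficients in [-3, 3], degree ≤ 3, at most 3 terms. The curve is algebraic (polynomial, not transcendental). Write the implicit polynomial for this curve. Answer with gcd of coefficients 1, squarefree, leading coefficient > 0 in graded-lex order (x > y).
The degree is 2 — a generic line meets the curve in up to 2 points.
From the axis intercepts and sections: it crosses the x-axis at the gridline x = 0; it crosses the y-axis at the gridline y = 0.
Putting this together gives p.

3*x*y - y^2 + 2*x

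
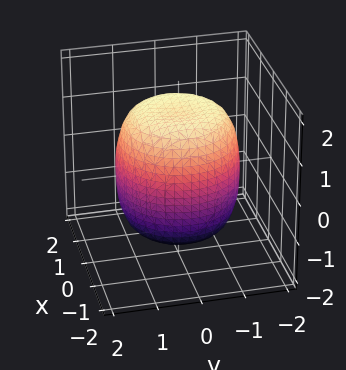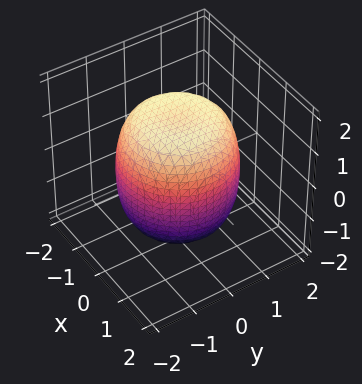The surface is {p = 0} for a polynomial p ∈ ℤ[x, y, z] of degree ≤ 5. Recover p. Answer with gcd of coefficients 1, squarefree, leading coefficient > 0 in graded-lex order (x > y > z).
1. The degree is 4 — no degree-3 surface has this shape.
2. Symmetries: rotational symmetry about the z-axis ⇒ p depends on x, y only through x² + y².
3. From the axis intercepts and sections: a circular section at z = 0 has radius between 1 and 2.
4. Matching integer coefficients to the picture gives p.

x^4 + 2*x^2*y^2 + y^4 - x^2 - y^2 + z^2 - 2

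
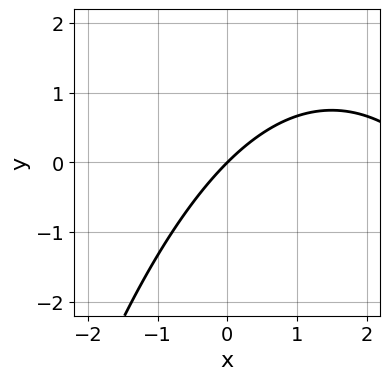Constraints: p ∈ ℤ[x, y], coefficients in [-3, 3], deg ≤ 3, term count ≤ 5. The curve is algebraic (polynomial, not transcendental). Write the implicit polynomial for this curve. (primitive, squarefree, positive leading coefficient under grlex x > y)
The degree is 2 — a generic line meets the curve in up to 2 points.
Reading off the gridlines: it crosses the x-axis at the gridline x = 0; one y-axis crossing is at y = 0.
Putting this together gives p.

x^2 - 3*x + 3*y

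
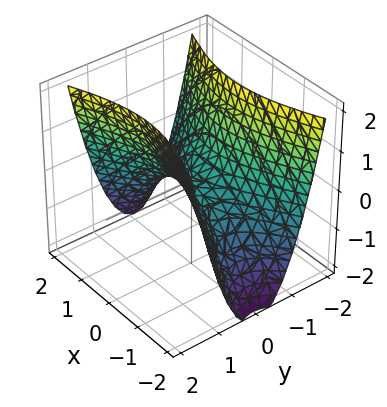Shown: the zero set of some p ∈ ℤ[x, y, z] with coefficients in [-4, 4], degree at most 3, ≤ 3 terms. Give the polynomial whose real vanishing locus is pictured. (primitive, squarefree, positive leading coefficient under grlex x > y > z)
x^2 - 3*y^2 + 2*z

Degree: a saddle surface; a quadric, so deg p = 2.
Symmetries: mirror symmetry x ↦ −x ⇒ only even powers of x; mirror symmetry y ↦ −y ⇒ only even powers of y.
Checking where it meets the axes: it meets the x-axis at x = 0 (among the integer gridlines); one z-axis crossing is at z = 0.
Putting this together gives p.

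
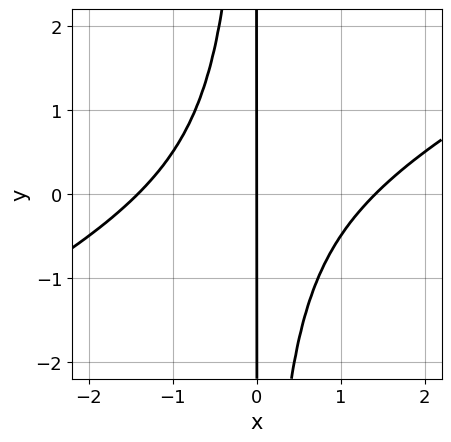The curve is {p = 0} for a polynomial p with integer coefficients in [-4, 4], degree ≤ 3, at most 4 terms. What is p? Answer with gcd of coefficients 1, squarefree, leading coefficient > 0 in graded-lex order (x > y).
(a) The degree is 3 — no degree-2 curve has this shape.
(b) Observable constraints: the visible y-axis segment lies entirely on the curve; it meets the x-axis at x = 0 (among the integer gridlines).
(c) Together with the visible shape, these determine p as stated.

x^3 - 2*x^2*y - 2*x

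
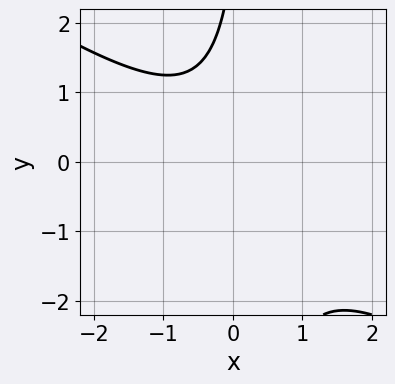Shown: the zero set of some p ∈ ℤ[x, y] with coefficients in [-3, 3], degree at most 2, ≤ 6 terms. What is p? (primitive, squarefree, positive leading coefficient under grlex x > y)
2*x^2 + 3*x*y - y + 3

(a) deg p = 2. No degree-1 curve has this shape.
(b) From the axis intercepts and sections: it misses every integer gridline on the y-axis; no x-intercept at any integer in the box.
(c) Solving for integer coefficients yields p as stated.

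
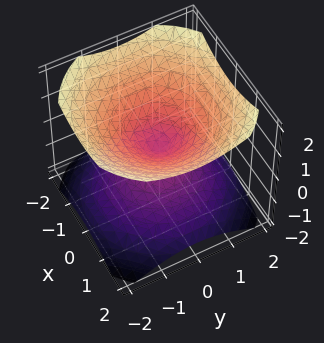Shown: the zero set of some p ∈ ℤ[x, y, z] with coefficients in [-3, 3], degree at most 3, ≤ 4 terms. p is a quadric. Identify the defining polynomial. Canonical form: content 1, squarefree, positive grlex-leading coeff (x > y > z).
(a) I count 2 distinct pieces.
(b) The degree is 2 — a double cone through the origin; a quadric.
(c) Symmetries: the z ↦ −z reflection is a symmetry, so z appears only in even powers; the surface is invariant under rotation about z: p = q(x² + y², z).
(d) Reading off the gridlines: one y-axis crossing is at y = 0; a circular section at z = -1 has radius between 1 and 2.
(e) These observations pin down the coefficients.

2*x^2 + 2*y^2 - 3*z^2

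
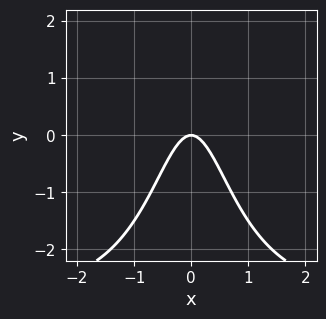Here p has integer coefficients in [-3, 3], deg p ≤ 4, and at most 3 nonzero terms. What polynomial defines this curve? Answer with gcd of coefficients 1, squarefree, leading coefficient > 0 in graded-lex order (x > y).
x^2*y + 3*x^2 + y

First, the degree is 3 — a generic line meets the curve in up to 3 points.
Then, symmetries: it's symmetric under x → −x, forcing even powers of x.
Next, observable constraints: it crosses the y-axis at the gridline y = 0; it meets the x-axis at x = 0 (among the integer gridlines).
Finally, these observations pin down the coefficients.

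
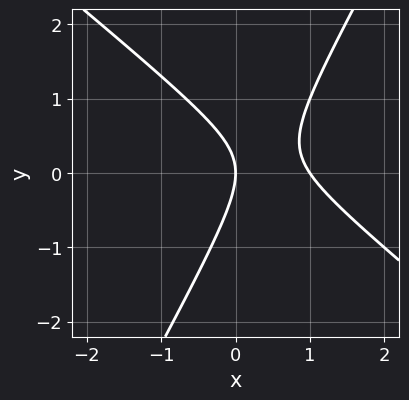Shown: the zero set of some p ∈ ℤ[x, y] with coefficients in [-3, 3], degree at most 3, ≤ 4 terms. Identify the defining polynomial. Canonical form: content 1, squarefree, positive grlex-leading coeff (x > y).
3*x^2 + 2*x*y - 2*y^2 - 3*x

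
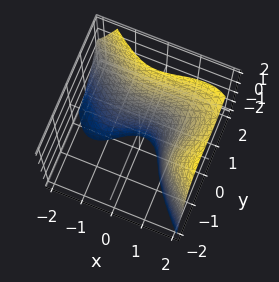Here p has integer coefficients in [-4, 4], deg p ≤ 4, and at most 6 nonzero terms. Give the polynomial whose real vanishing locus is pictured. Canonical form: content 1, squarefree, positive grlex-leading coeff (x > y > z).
2*x^3 - 2*x^2*z + 3*y^3 - 2*y*z - 2

1. The degree is 3 — a generic line meets the surface in up to 3 points.
2. Reading off the gridlines: it misses every integer gridline on the z-axis; it meets the x-axis at x = 1 (among the integer gridlines).
3. Matching integer coefficients to the picture gives p.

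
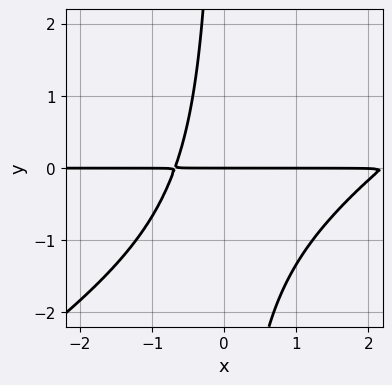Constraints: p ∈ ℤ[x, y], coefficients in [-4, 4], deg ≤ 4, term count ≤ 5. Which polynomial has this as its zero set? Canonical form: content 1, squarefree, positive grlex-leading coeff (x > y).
2*x^2*y - 3*x*y^2 - 3*x*y - 3*y

1. Degree: a generic line meets the curve in up to 3 points, so deg p = 3.
2. Checking where it meets the axes: every point of the x-axis in the box is on the curve; it crosses the y-axis at the gridline y = 0.
3. These observations pin down the coefficients.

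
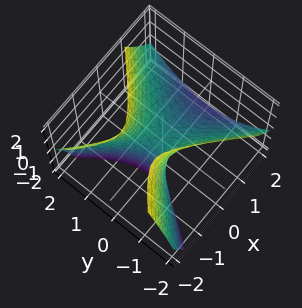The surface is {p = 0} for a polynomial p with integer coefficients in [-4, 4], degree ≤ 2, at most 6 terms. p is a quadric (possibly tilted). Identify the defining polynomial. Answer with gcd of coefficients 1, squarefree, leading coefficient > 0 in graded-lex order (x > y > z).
1. Degree: the shape is more complex than any degree-1 surface, so deg p = 2.
2. Observable constraints: it meets the x-axis at x = 0 (among the integer gridlines); it crosses the z-axis at the gridline z = 0.
3. Together with the visible shape, these determine p as stated.

3*x^2 + 3*x*z - 3*y^2 + 2*z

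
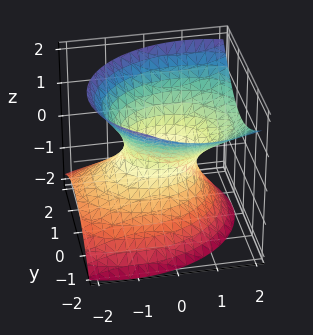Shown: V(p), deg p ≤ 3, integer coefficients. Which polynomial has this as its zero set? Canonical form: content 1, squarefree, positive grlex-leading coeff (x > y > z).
deg p = 2. No degree-1 surface has this shape.
From the visible intercepts: the surface avoids every integer z-axis point in the box; the x-axis gridline crossings are at x ∈ {-1, 1}.
The integer polynomial consistent with all of this is the stated p.

2*x^2 - 2*x*z + 3*y^2 + y*z - 3*z^2 - 2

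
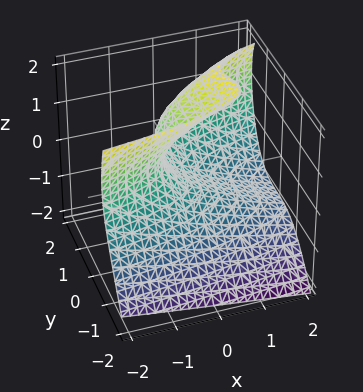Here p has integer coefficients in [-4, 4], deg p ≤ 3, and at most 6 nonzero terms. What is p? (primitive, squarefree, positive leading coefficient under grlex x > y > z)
2*y^3 - y^2*z + 2*z^2 - 2*x - 3*z

First, deg p = 3. The shape is more complex than any degree-2 surface.
Then, observable constraints: it crosses the z-axis at the gridline z = 0; it crosses the x-axis at the gridline x = 0; it crosses the y-axis at the gridline y = 0.
Finally, matching integer coefficients to the picture gives p.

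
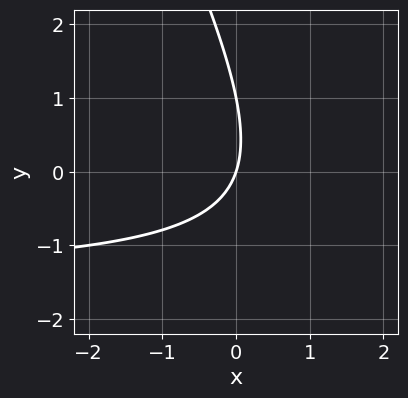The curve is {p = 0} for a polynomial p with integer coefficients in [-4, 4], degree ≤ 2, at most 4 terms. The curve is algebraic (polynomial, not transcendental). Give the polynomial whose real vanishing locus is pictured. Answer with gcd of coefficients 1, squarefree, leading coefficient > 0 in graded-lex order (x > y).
2*x*y + y^2 + 3*x - y

(a) deg p = 2. The shape is more complex than any degree-1 curve.
(b) From the axis intercepts and sections: the y-axis gridline crossings are at y ∈ {0, 1}; one x-axis crossing is at x = 0.
(c) Fitting integer coefficients to these (and the overall shape) gives p.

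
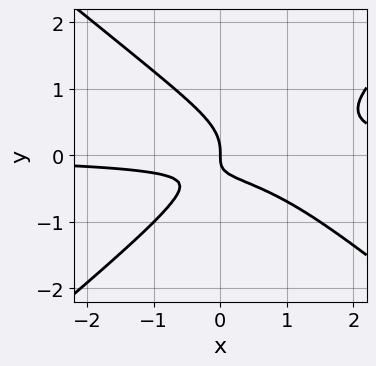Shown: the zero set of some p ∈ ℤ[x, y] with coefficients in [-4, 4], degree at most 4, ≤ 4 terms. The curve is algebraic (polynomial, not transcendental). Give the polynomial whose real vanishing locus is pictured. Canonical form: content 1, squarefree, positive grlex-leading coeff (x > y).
The degree is 3 — the shape is more complex than any degree-2 curve.
Against the integer gridlines: it crosses the x-axis at the gridline x = 0; it crosses the y-axis at the gridline y = 0.
Putting this together gives p.

2*x^2*y - 3*y^3 - 2*x*y - x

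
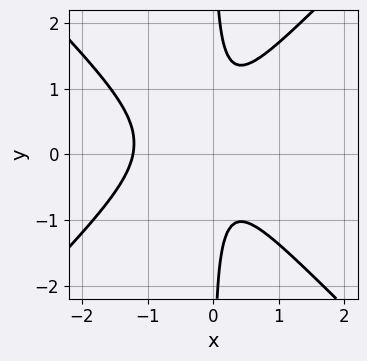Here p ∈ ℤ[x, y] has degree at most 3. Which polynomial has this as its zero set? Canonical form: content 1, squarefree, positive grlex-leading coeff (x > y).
3*x^3 - 3*x*y^2 + 3*x^2 + x*y + 1

Degree: a generic line meets the curve in up to 3 points, so deg p = 3.
Checking where it meets the axes: no y-intercept at any integer in the box.
The integer polynomial consistent with all of this is the stated p.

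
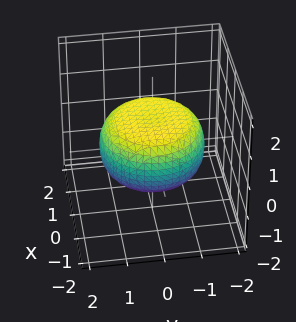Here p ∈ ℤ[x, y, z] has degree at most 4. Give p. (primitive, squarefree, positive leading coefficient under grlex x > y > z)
x^4 + 2*x^2*y^2 + y^4 - x^2 - y^2 + 3*z^2 - 2

deg p = 4.
Symmetries: rotational symmetry about the z-axis ⇒ p depends on x, y only through x² + y².
Observable constraints: a circular section at z = 0 has radius between 1 and 2.
The integer polynomial consistent with all of this is the stated p.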